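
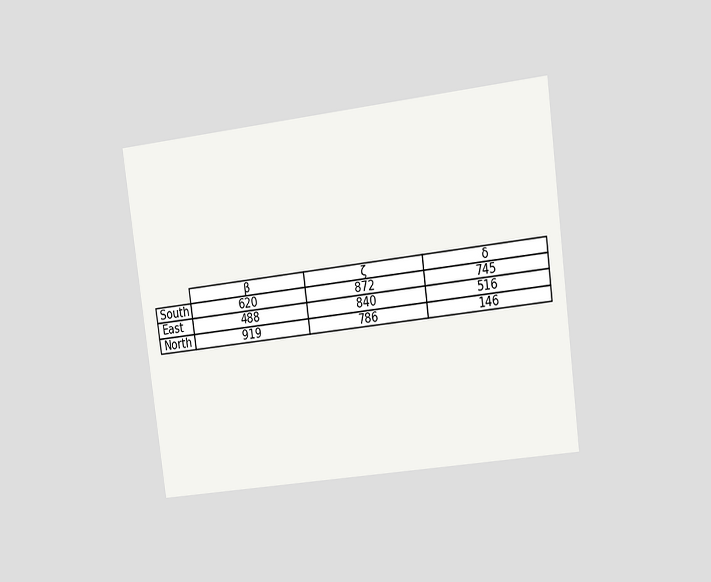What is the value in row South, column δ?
745

The chart is tilted about 7° counter-clockwise and viewed at a slight angle. The (South, δ) cell reads 745.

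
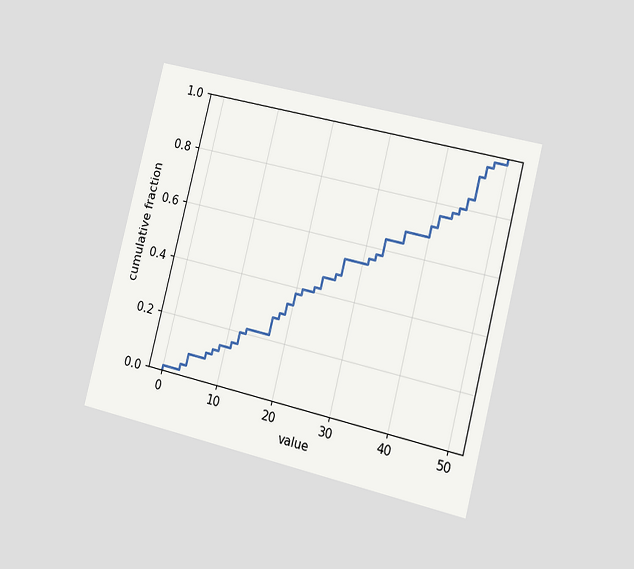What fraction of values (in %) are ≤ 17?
28%

The chart is tilted about 14° clockwise and viewed slightly from the right. At x=17 the ECDF step is at 28%.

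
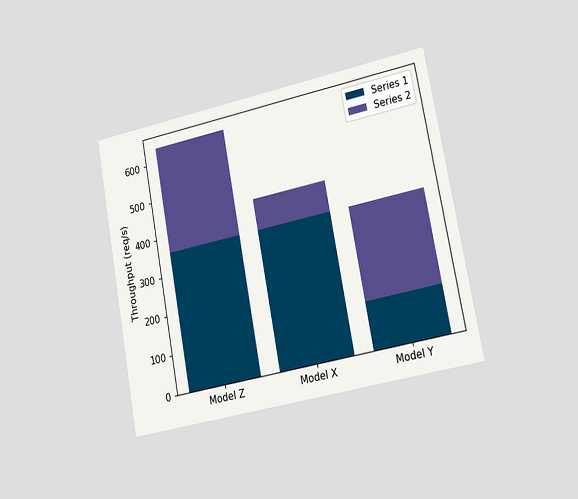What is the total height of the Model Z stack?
The chart is tilted about 11° counter-clockwise and viewed slightly from the right. The Model Z stack's top reaches 640req/s on the y-axis.

640req/s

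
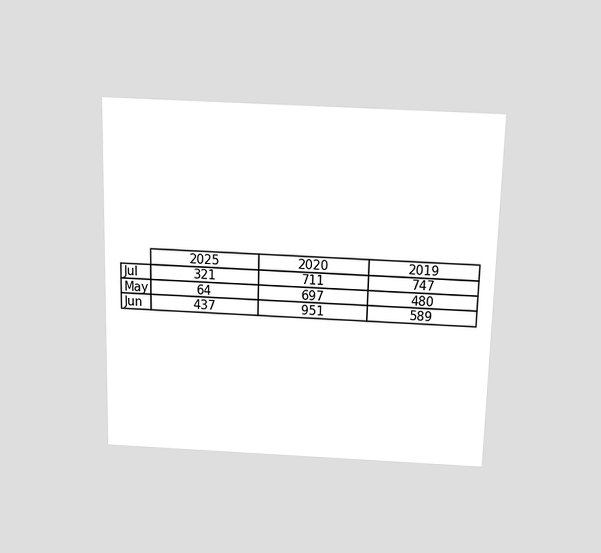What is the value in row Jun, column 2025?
437

The chart is viewed slightly from above. The (Jun, 2025) cell reads 437.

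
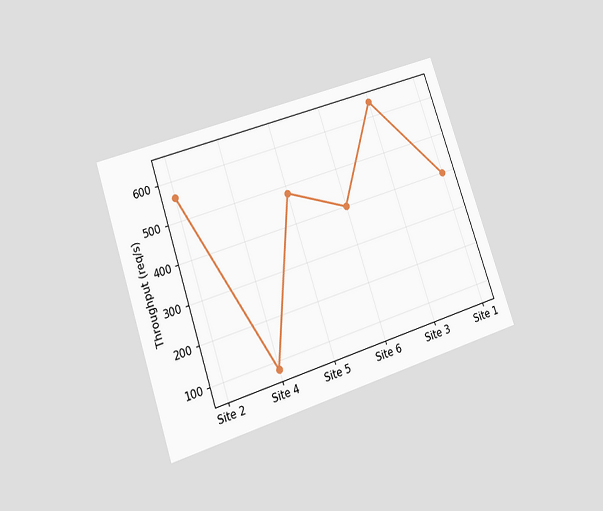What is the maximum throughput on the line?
640req/s

The chart is tilted about 19° counter-clockwise and viewed at a slight angle. The highest point is at Site 3, and reading across to the y-axis gives 640req/s.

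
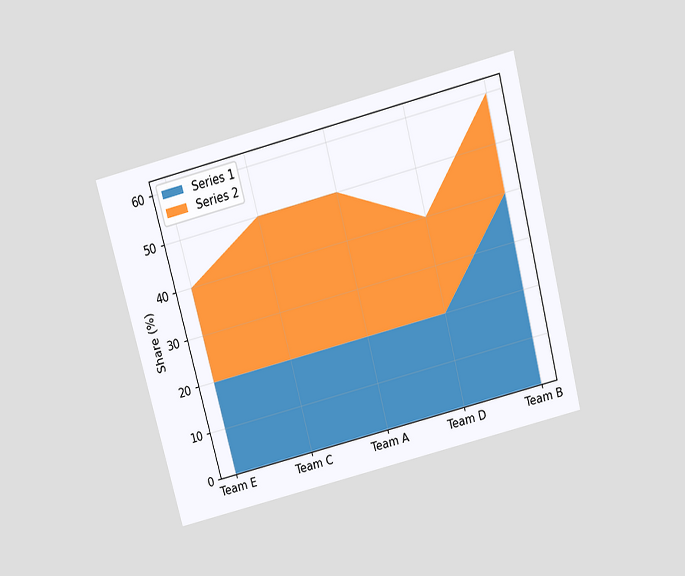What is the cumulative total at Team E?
40%

The chart is tilted about 14° counter-clockwise and viewed slightly from above. The stacked total at Team E reaches 40%.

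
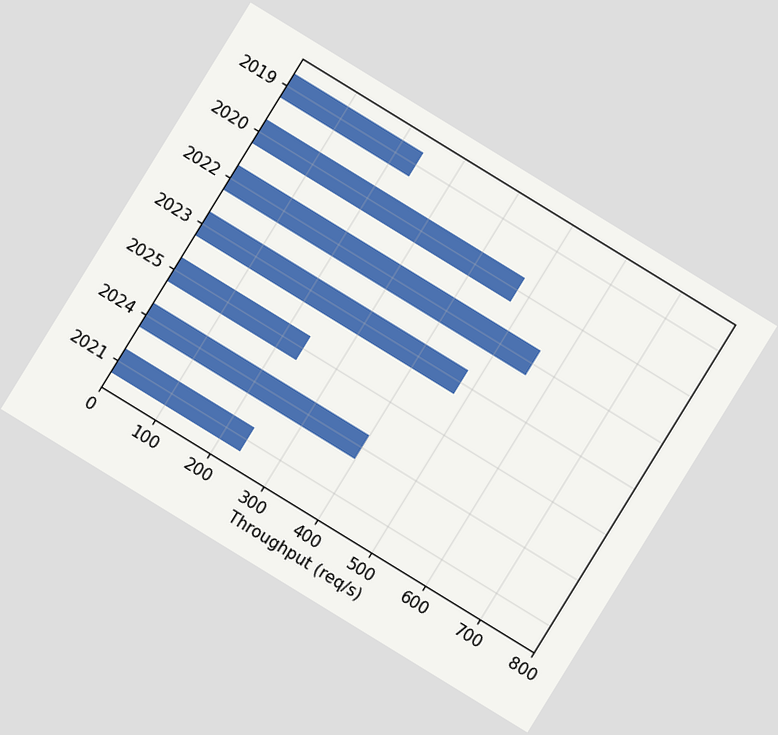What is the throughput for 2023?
480req/s

The chart is tilted about 32° clockwise. Reading along the chart's x-axis, the 2023 bar reaches 480req/s.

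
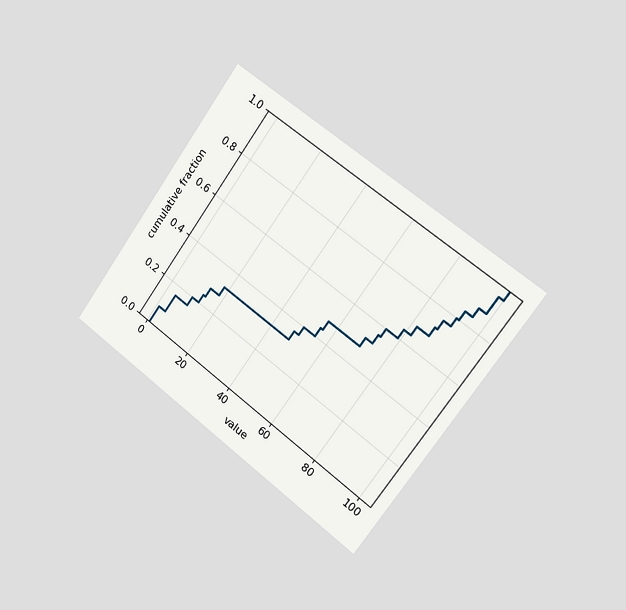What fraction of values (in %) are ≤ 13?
The chart is tilted about 36° clockwise and viewed slightly from the right. At x=13 the ECDF step is at 24%.

24%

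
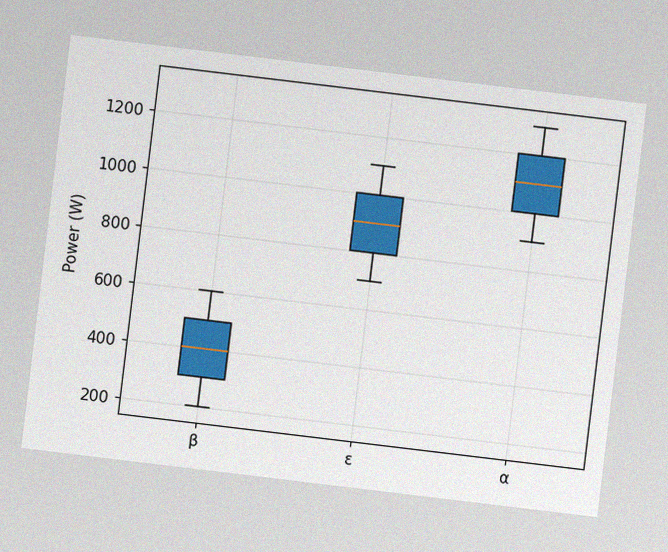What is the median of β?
The chart is tilted about 7° clockwise, with some photo noise. The median line in the β box sits at 400W.

400W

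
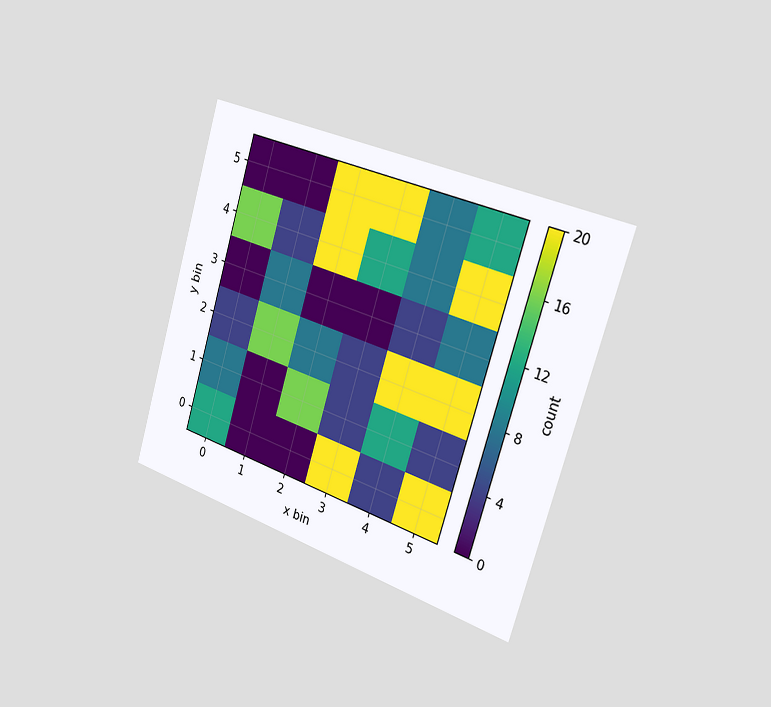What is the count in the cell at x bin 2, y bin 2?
The chart is tilted about 17° clockwise and viewed slightly from the right. Matching the cell (2, 2) against the colorbar gives 8.

8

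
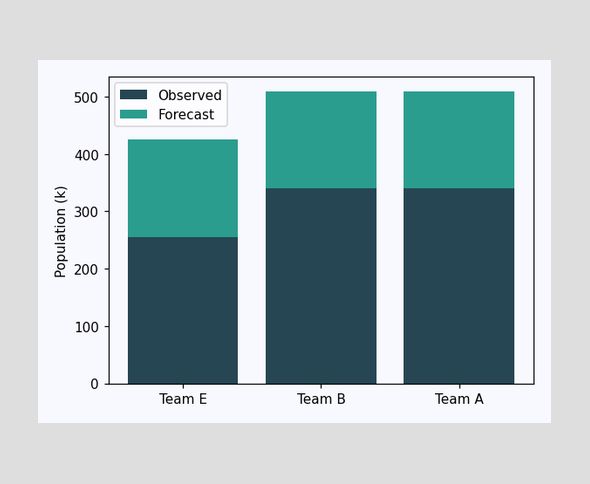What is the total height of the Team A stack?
510k

The Team A stack's top reaches 510k on the y-axis.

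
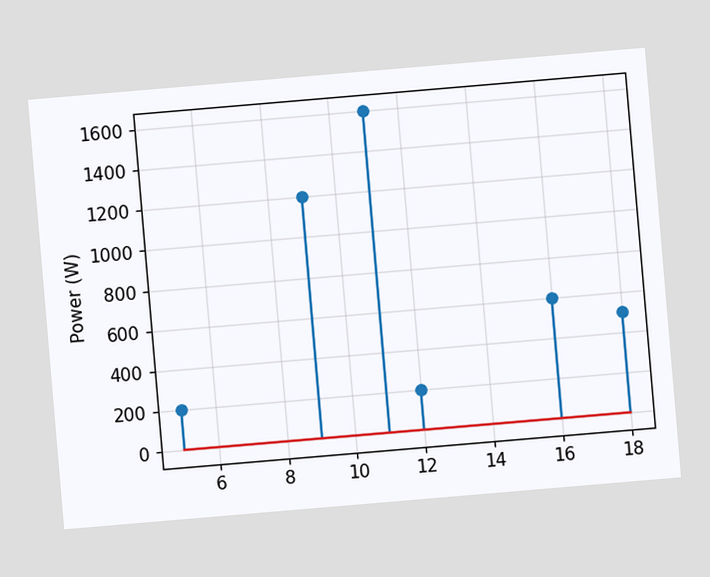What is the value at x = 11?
The chart is tilted about 5° counter-clockwise. The stem at x=11 reaches 1600W.

1600W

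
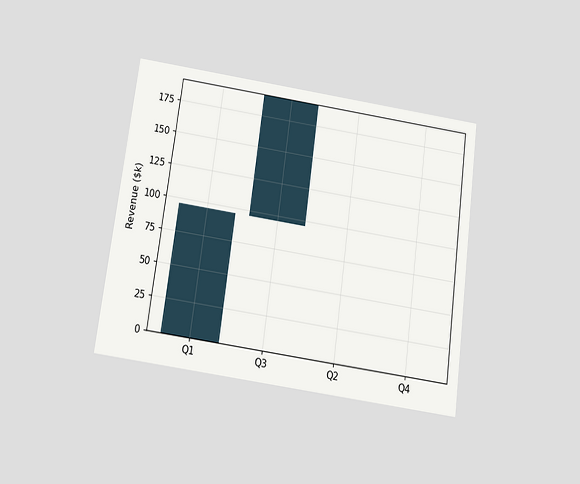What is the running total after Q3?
$192k

The chart is tilted about 8° clockwise and viewed slightly from below. After Q3 the running total reaches $192k.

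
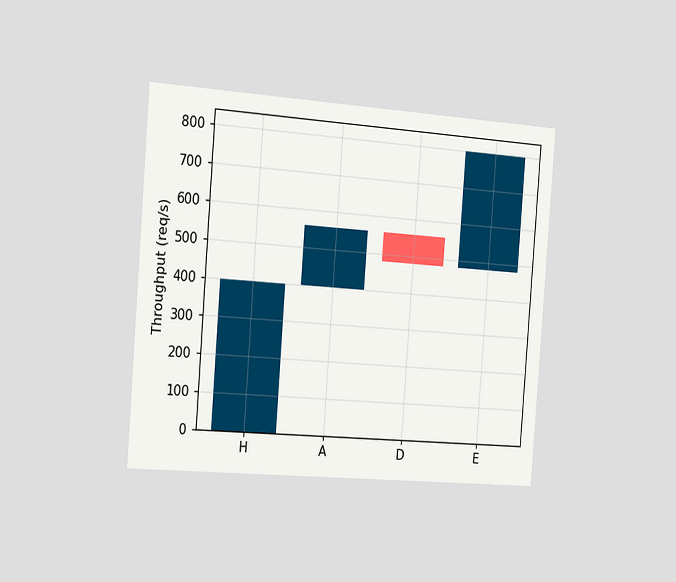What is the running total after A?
The chart is tilted about 4° clockwise and viewed slightly from the left. After A the running total reaches 560req/s.

560req/s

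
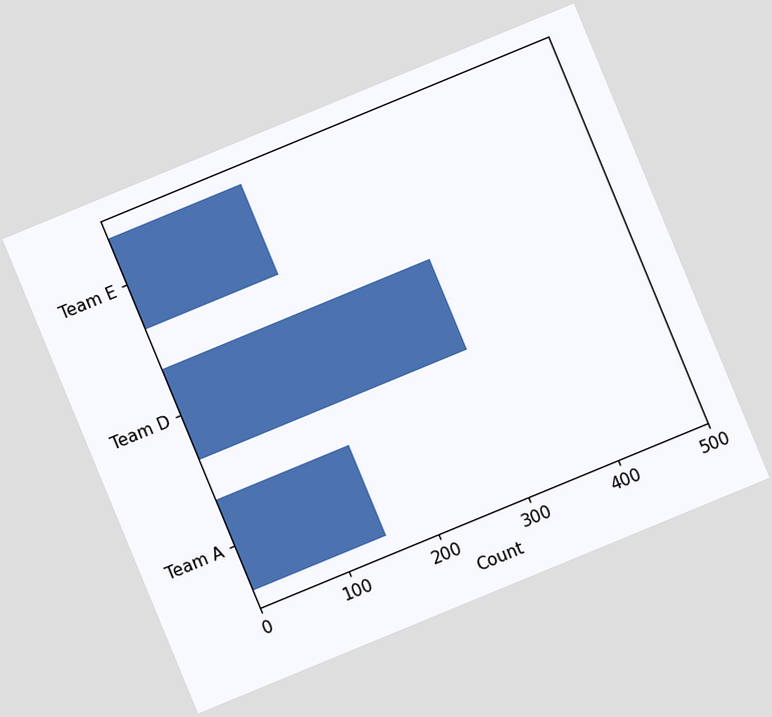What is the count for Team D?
300

The chart is tilted about 22° counter-clockwise. Reading along the chart's x-axis, the Team D bar reaches 300.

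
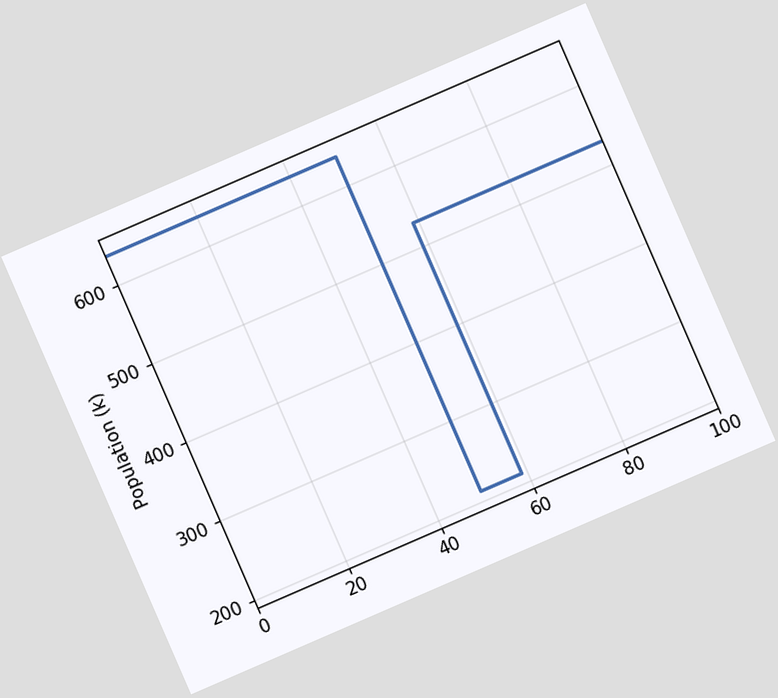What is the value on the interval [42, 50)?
The chart is tilted about 23° counter-clockwise. On [42, 50) the step sits at 636k.

636k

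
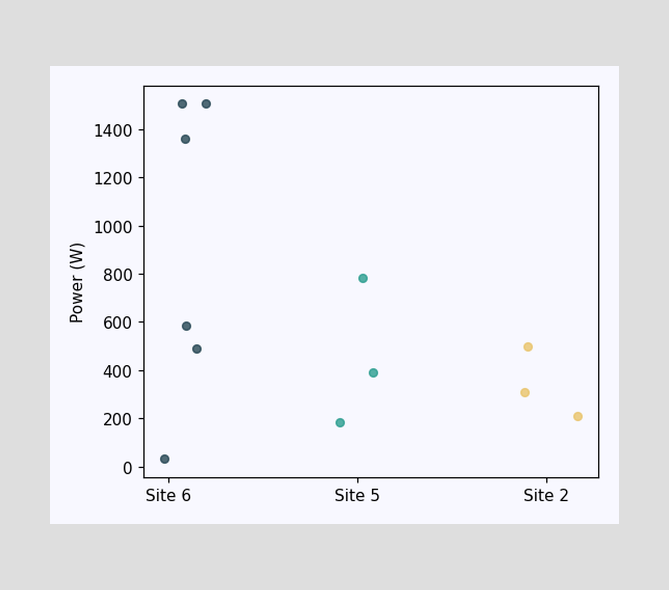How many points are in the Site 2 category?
3

Counting the markers in the Site 2 column gives 3.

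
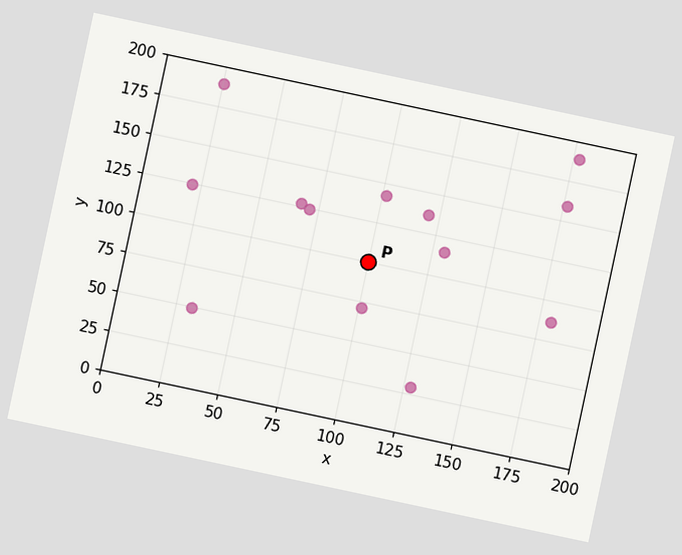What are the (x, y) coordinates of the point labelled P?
(100, 100)

The chart is tilted about 12° clockwise. Following the gridlines from P to each axis, P sits at (100, 100).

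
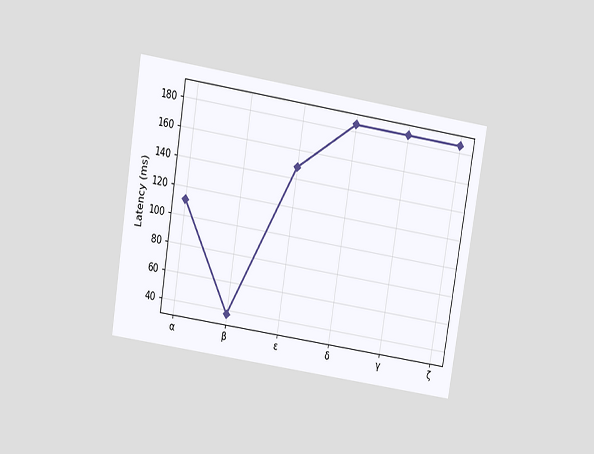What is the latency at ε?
The chart is tilted about 9° clockwise and viewed slightly from above. At ε, the line is at 148ms.

148ms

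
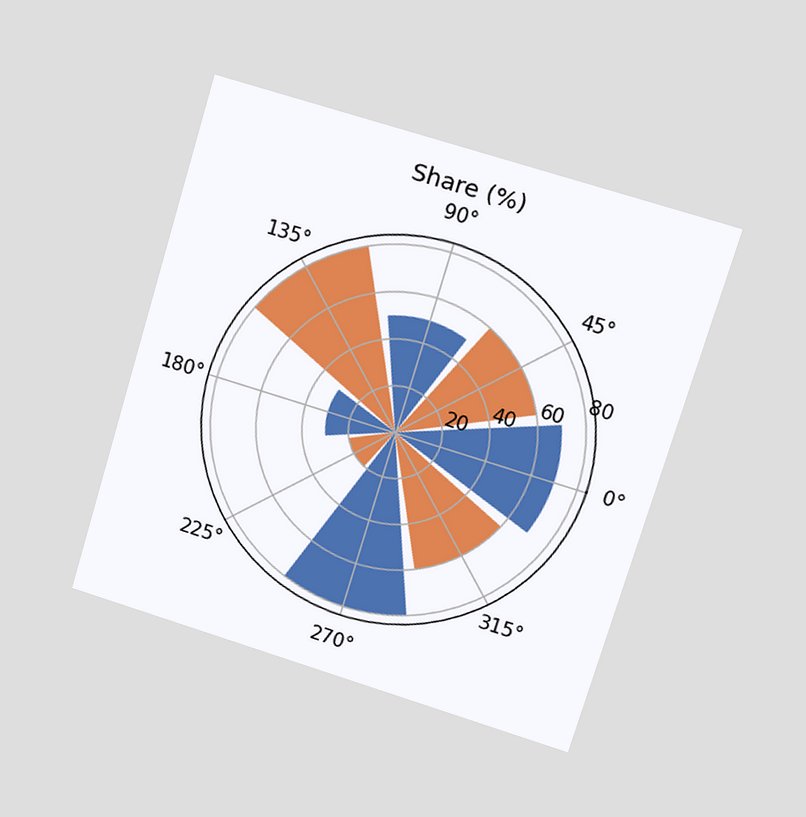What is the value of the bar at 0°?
The chart is tilted about 17° clockwise and viewed at a slight angle. The bar at 0° reaches 70% on the radial axis.

70%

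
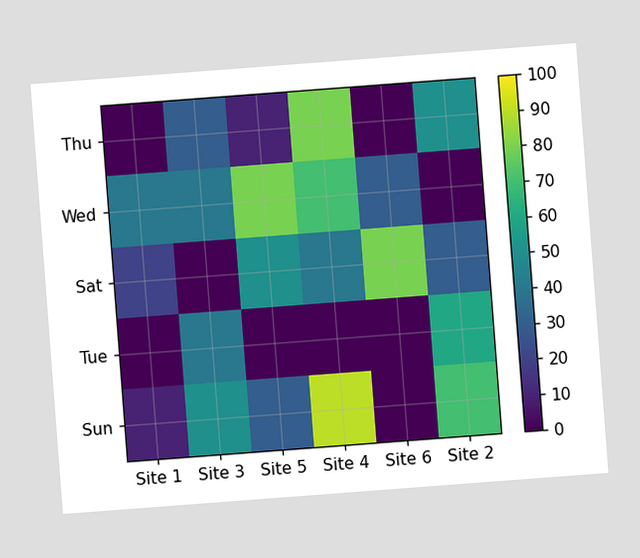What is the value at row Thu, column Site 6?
0

The chart is tilted about 4° counter-clockwise. Matching cell (Thu, Site 6) against the colorbar gives 0.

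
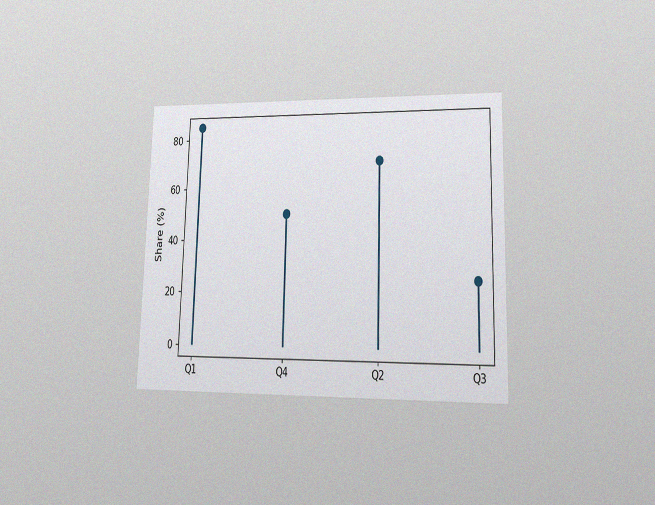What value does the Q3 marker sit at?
25%

The chart is viewed at a slight angle, with some photo noise. The Q3 marker sits at 25%.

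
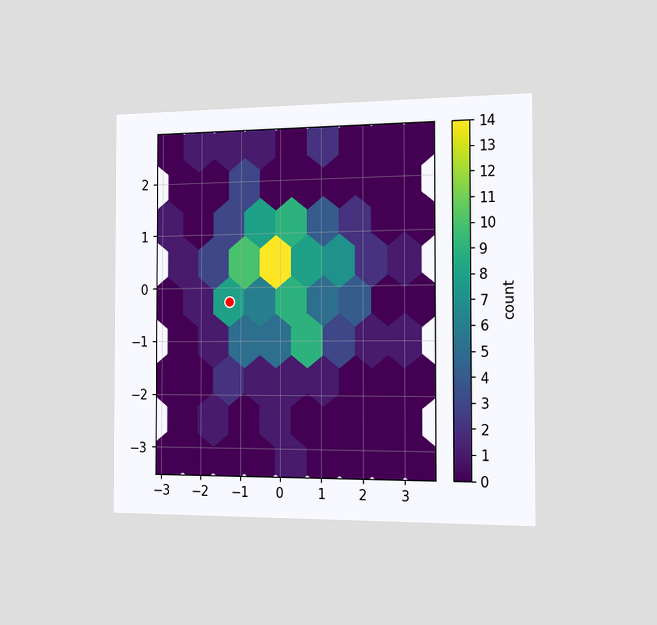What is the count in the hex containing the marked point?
The chart is viewed slightly from the right. The marked hex reads 8 on the colorbar.

8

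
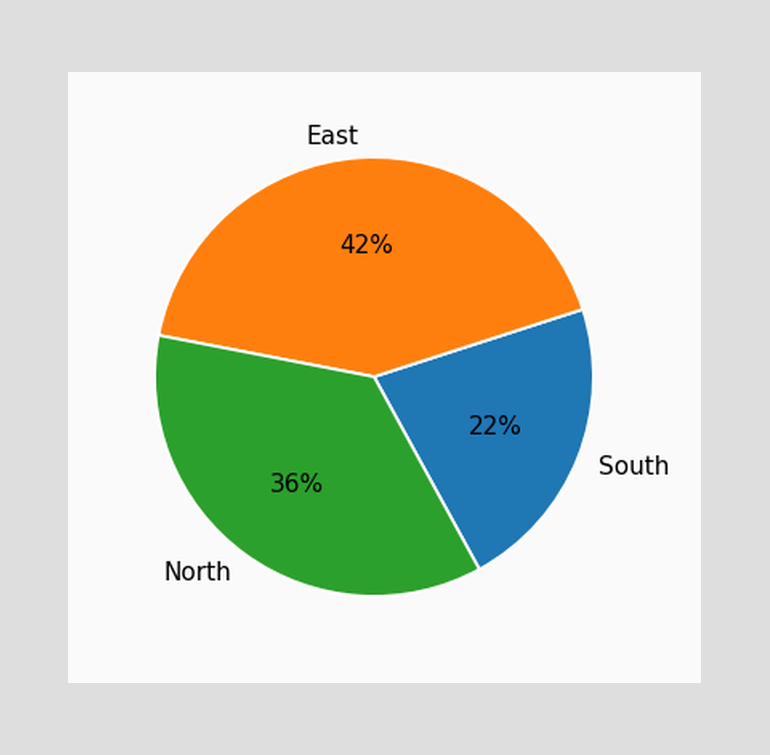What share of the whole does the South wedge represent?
22%

The South slice takes up 22% of the pie.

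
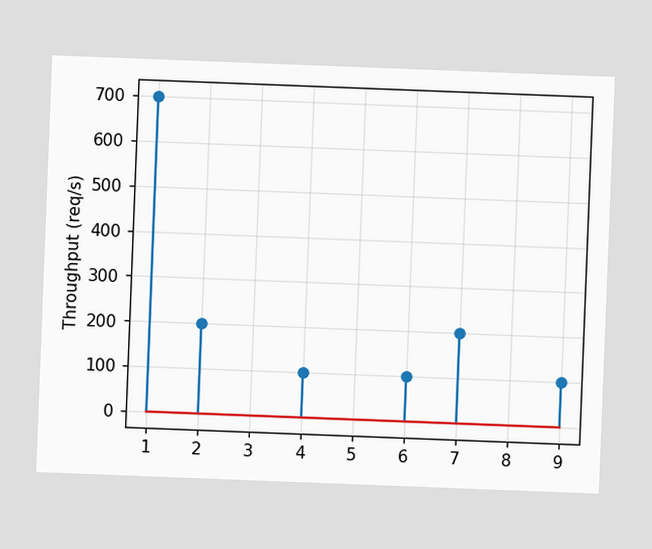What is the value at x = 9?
The chart is tilted about 2° clockwise. The stem at x=9 reaches 100req/s.

100req/s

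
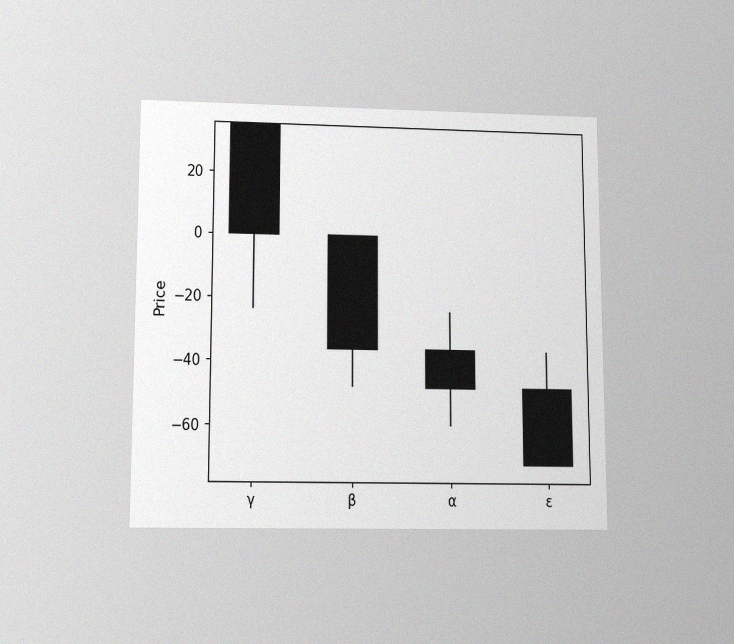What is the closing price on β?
The chart is viewed slightly from below, with some photo noise. The β candle closes at -36.

-36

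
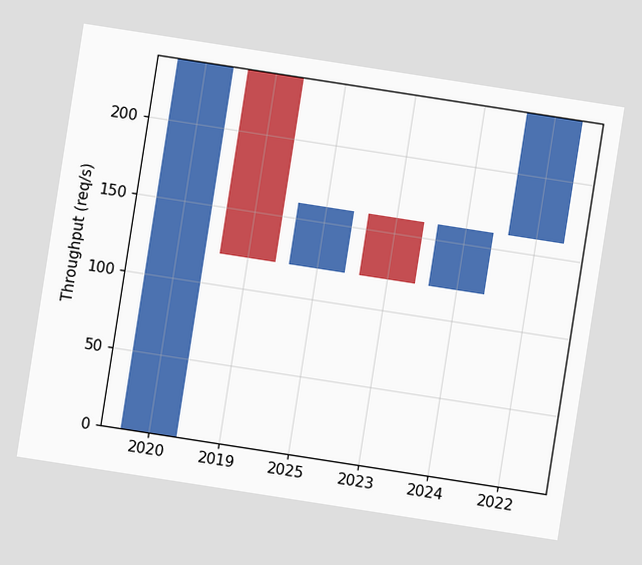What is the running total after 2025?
The chart is tilted about 9° clockwise. After 2025 the running total reaches 160req/s.

160req/s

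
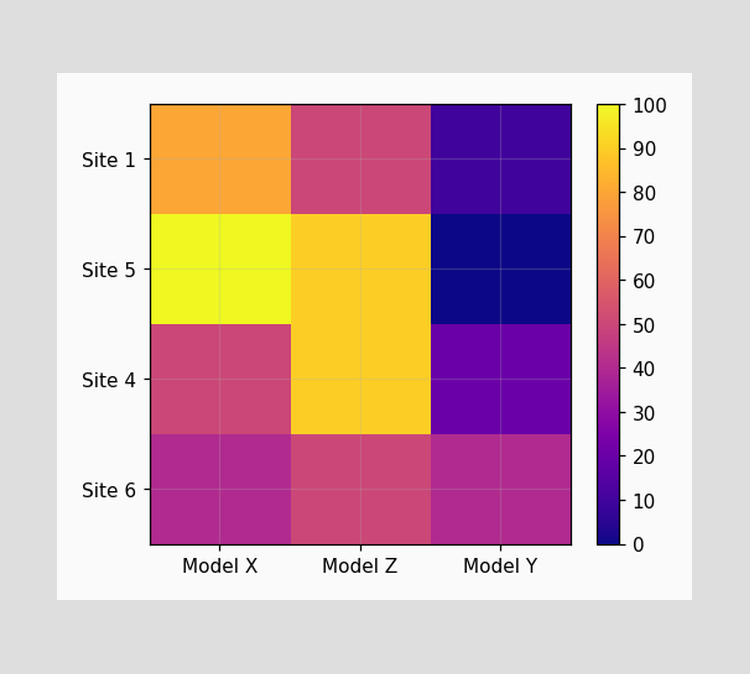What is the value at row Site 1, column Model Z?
50

Matching cell (Site 1, Model Z) against the colorbar gives 50.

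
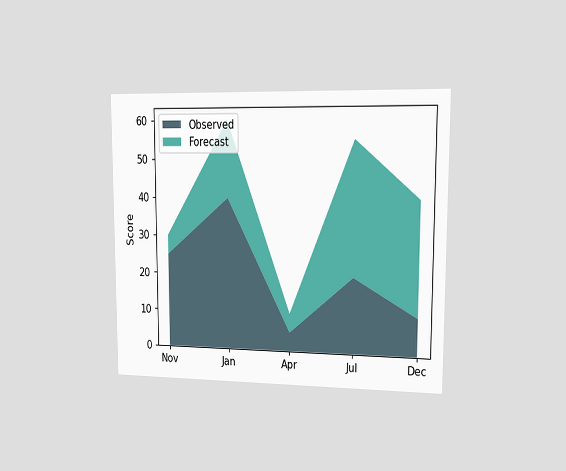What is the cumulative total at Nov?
30

The chart is viewed slightly from the right. The stacked total at Nov reaches 30.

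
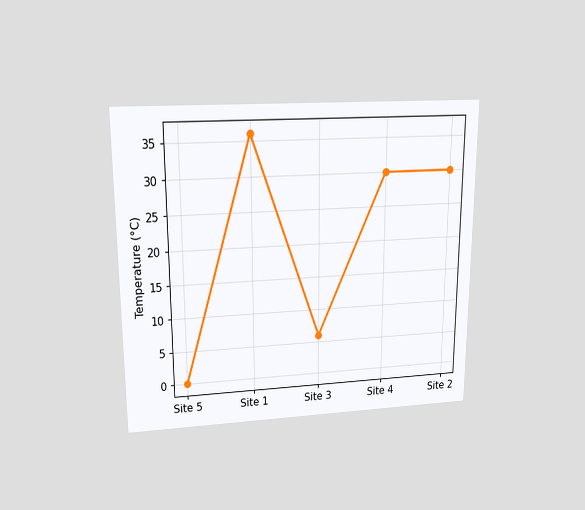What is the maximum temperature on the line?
The chart is viewed slightly from above. The highest point is at Site 1, and reading across to the y-axis gives 36°C.

36°C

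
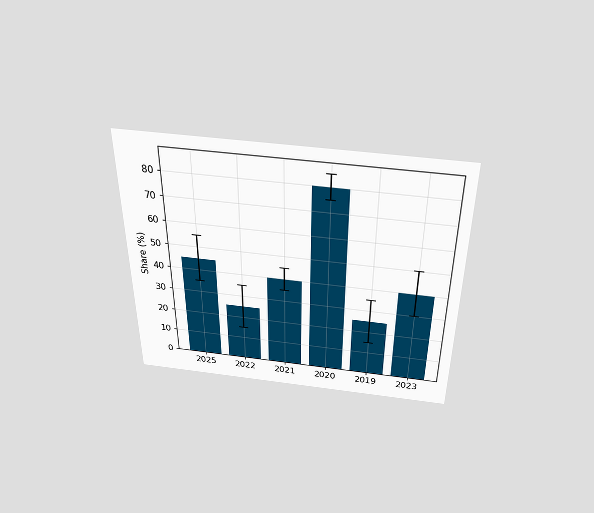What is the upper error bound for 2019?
The chart is viewed slightly from above. The 2019 bar's upper whisker reaches 35%.

35%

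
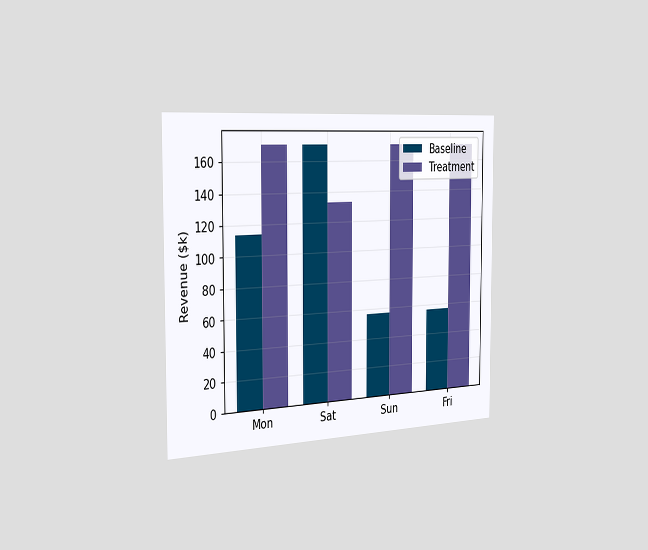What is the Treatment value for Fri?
$171k

The chart is viewed slightly from the left. The Treatment bar at Fri reaches $171k on the y-axis.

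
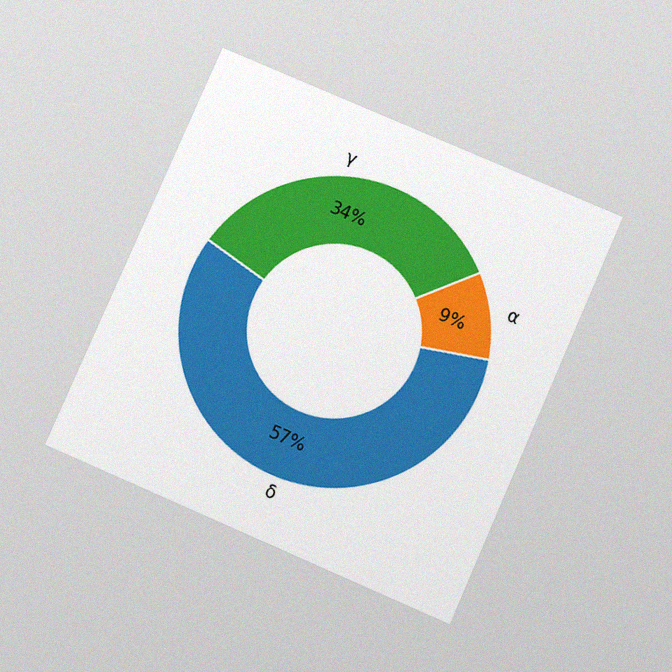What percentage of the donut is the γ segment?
34%

The chart is tilted about 24° clockwise and viewed at a slight angle, with some photo noise. The γ segment takes up 34% of the ring.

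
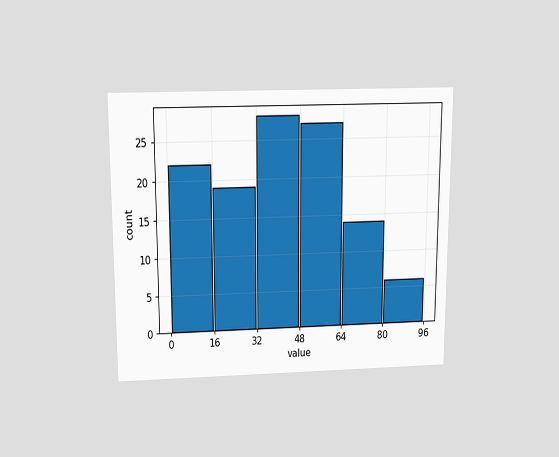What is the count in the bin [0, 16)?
22

The chart is viewed slightly from above. The [0, 16) bin has height 22.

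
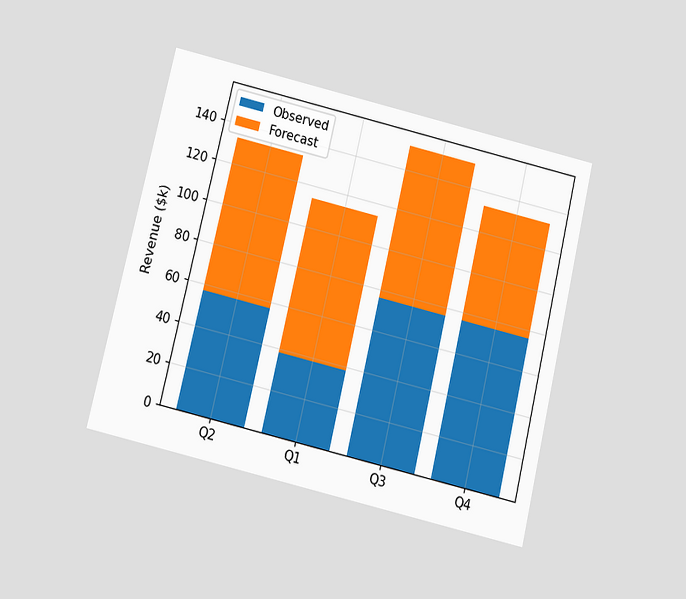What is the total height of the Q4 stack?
The chart is tilted about 13° clockwise and viewed slightly from below. The Q4 stack's top reaches $133k on the y-axis.

$133k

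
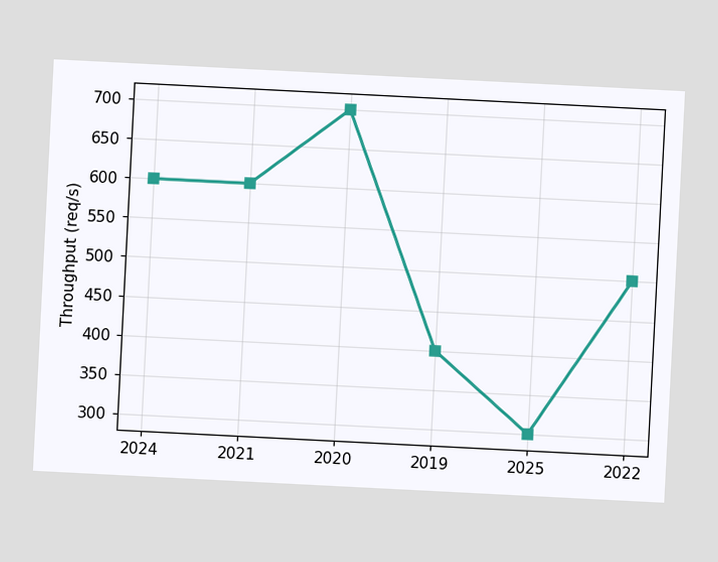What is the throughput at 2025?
The chart is tilted about 3° clockwise. At 2025, the line is at 300req/s.

300req/s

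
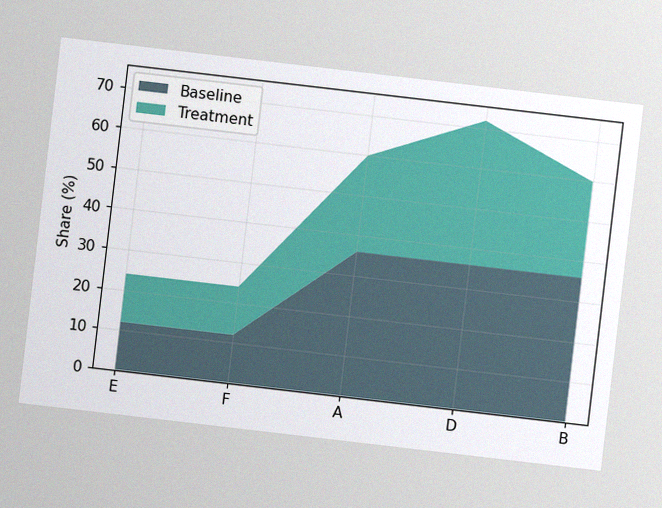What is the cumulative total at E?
The chart is tilted about 7° clockwise, with some photo noise. The stacked total at E reaches 24%.

24%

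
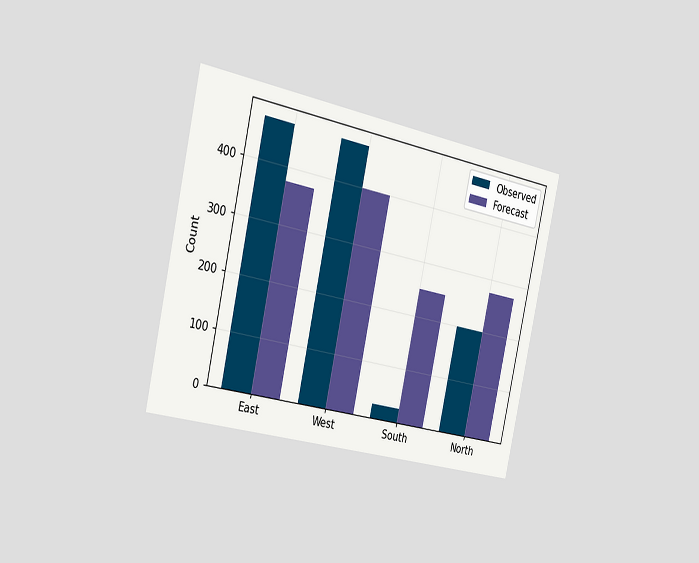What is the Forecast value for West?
The chart is tilted about 13° clockwise and viewed slightly from the left. The Forecast bar at West reaches 400 on the y-axis.

400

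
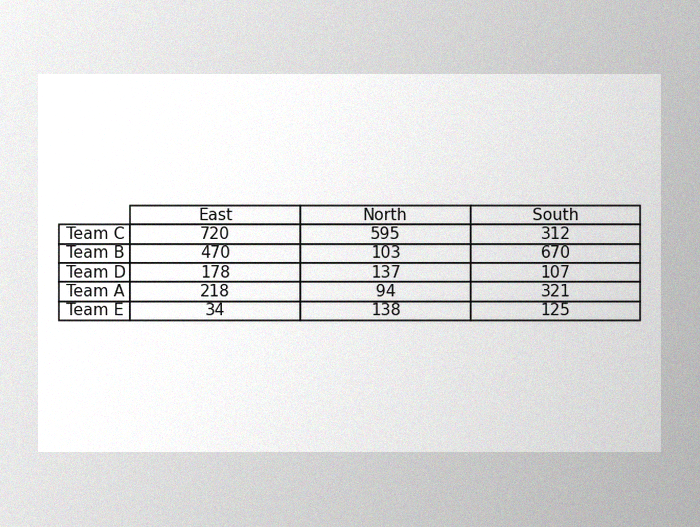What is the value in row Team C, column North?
The image has some photo noise and uneven lighting. The (Team C, North) cell reads 595.

595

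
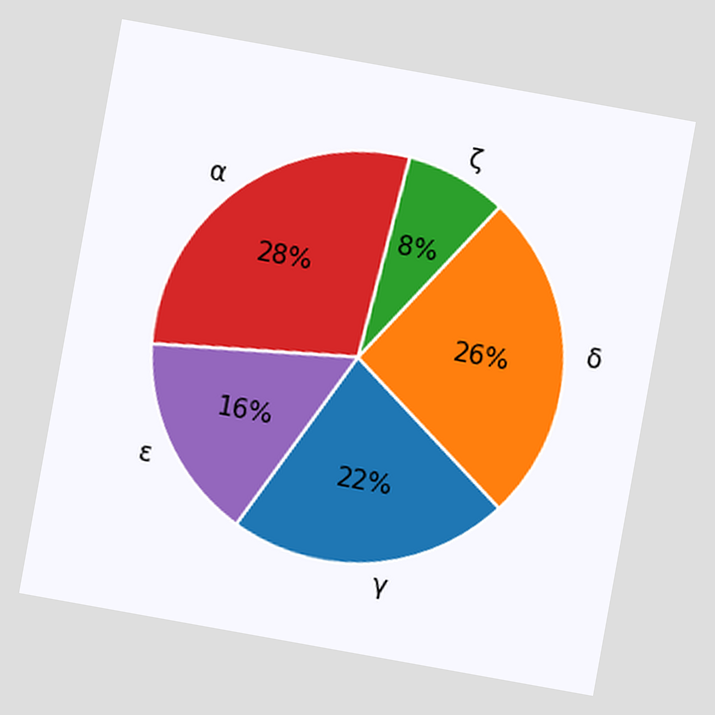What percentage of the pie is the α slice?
The chart is tilted about 10° clockwise. The α slice takes up 28% of the pie.

28%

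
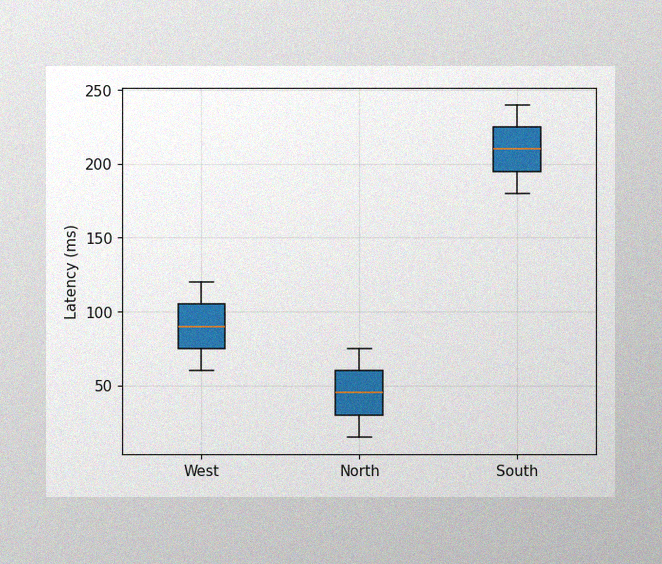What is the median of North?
45ms

The image has some photo noise and uneven lighting. The median line in the North box sits at 45ms.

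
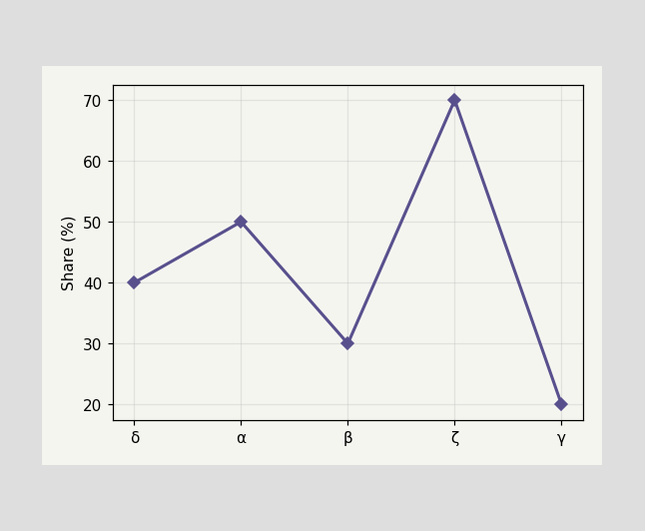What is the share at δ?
40%

At δ, the line is at 40%.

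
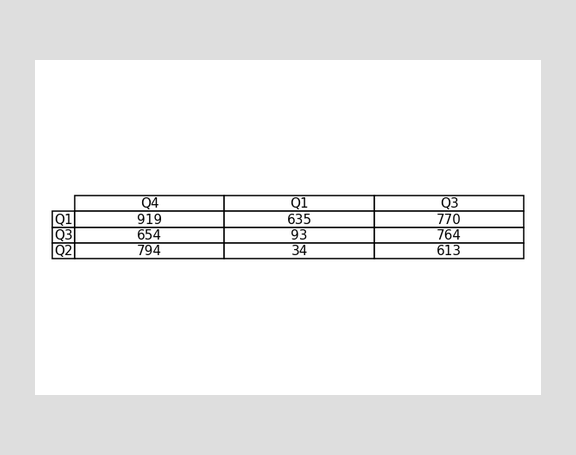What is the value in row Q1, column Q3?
770

The (Q1, Q3) cell reads 770.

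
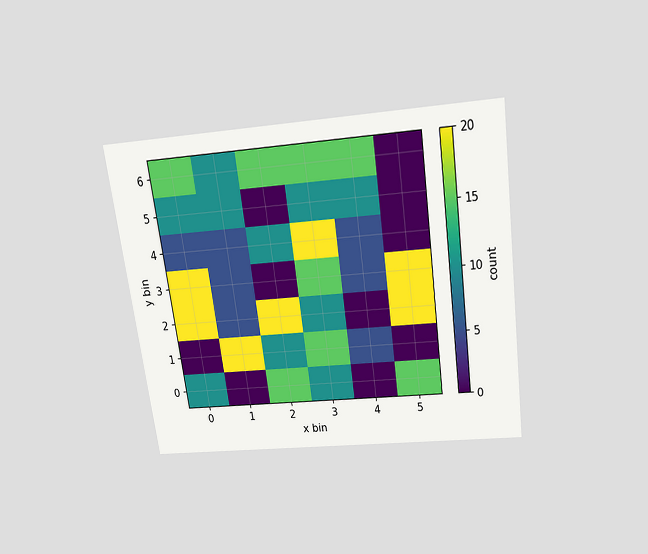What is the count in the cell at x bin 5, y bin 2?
20

The chart is tilted about 8° counter-clockwise and viewed slightly from above. Matching the cell (5, 2) against the colorbar gives 20.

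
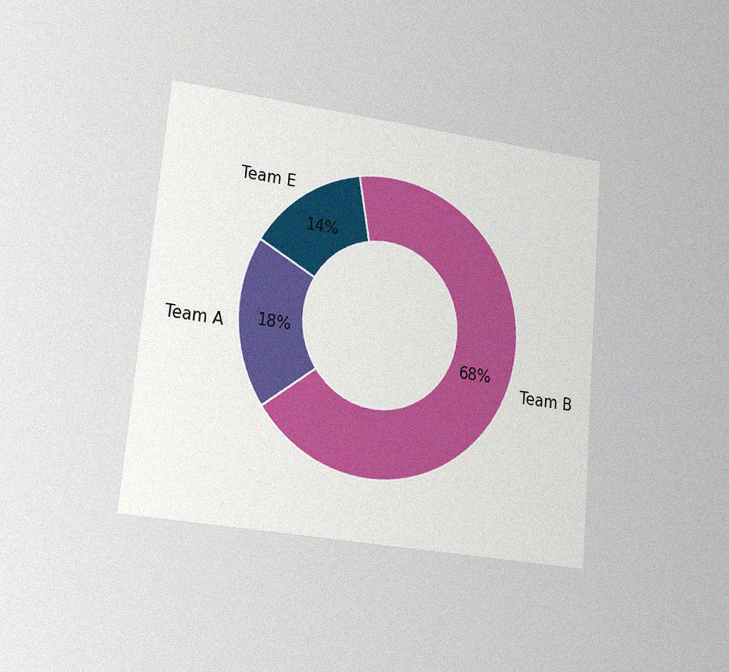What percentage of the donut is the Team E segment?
The chart is tilted about 5° clockwise and viewed at a slight angle, with some photo noise. The Team E segment takes up 14% of the ring.

14%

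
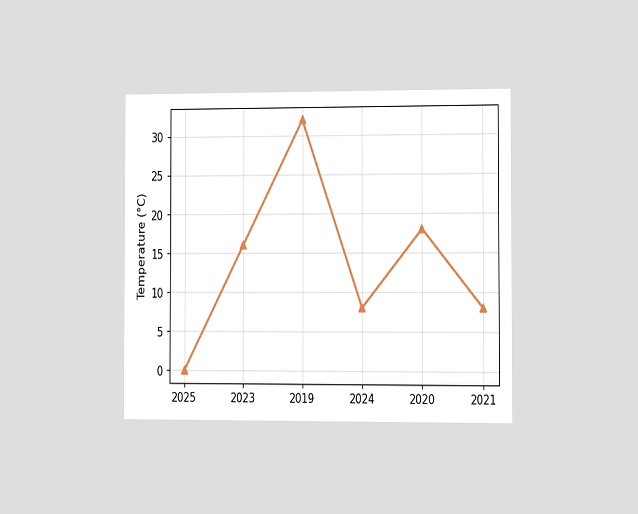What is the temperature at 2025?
0°C

The chart is viewed slightly from the right. At 2025, the line is at 0°C.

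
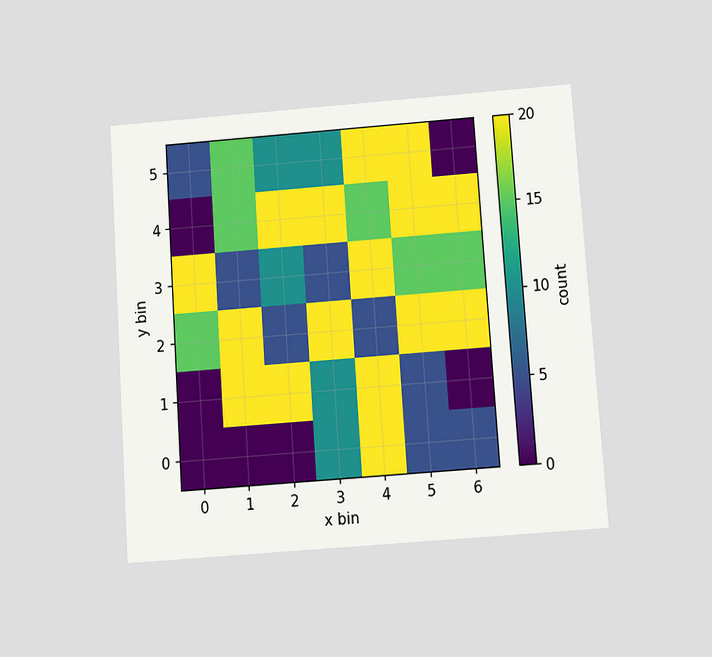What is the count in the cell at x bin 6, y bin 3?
The chart is tilted about 4° counter-clockwise and viewed slightly from below. Matching the cell (6, 3) against the colorbar gives 15.

15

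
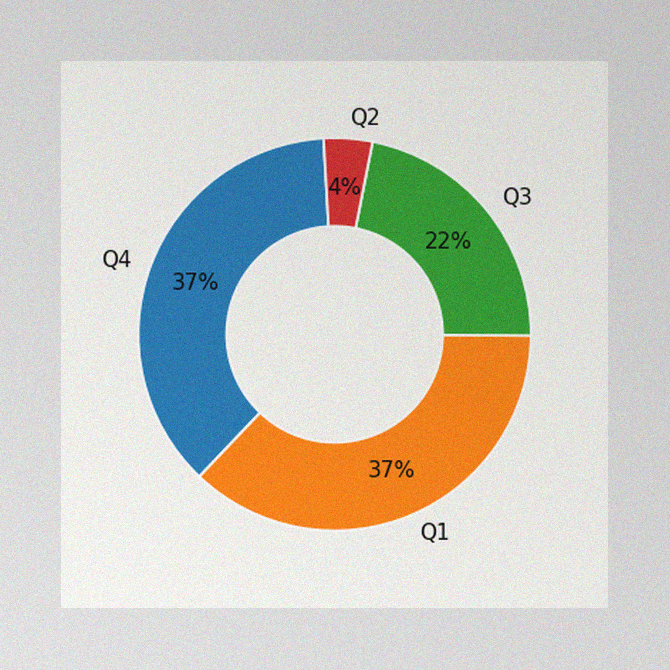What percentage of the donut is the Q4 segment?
37%

The image has some photo noise and uneven lighting. The Q4 segment takes up 37% of the ring.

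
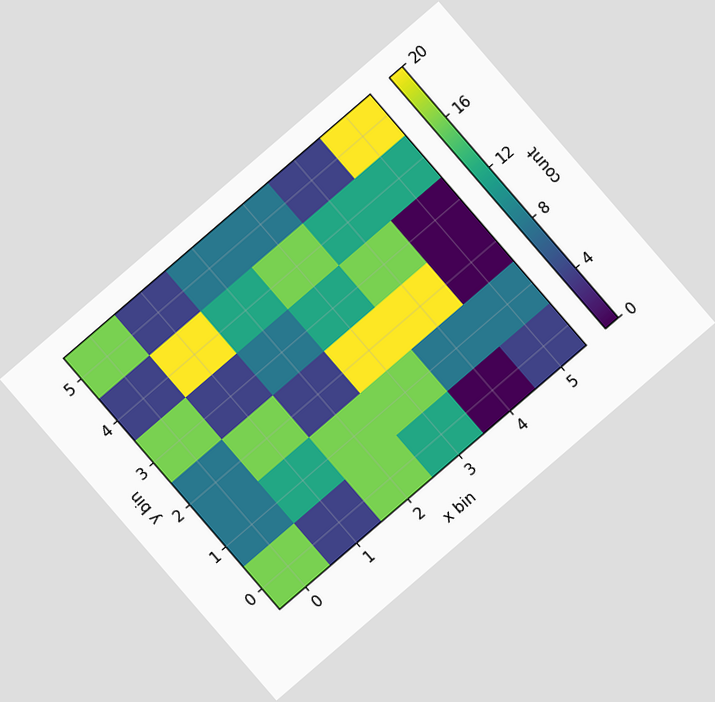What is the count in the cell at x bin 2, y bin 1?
The chart is tilted about 41° counter-clockwise. Matching the cell (2, 1) against the colorbar gives 16.

16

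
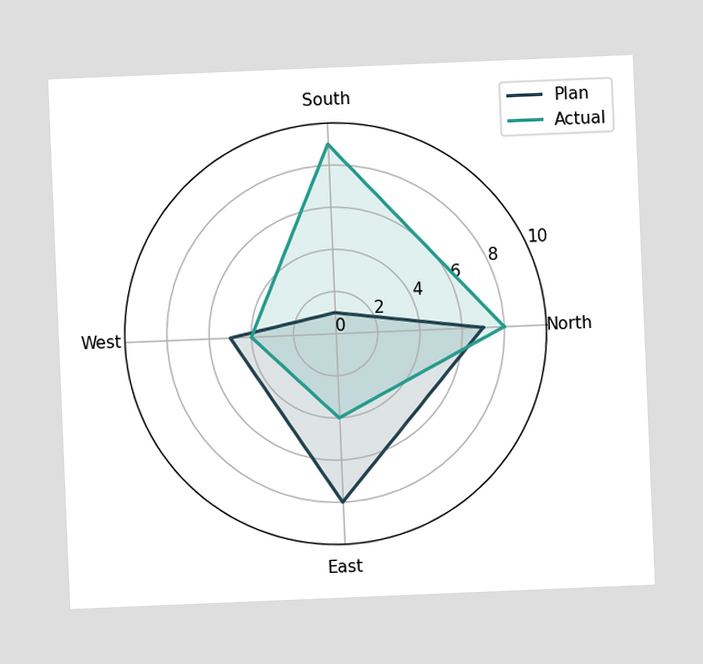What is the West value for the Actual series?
The chart is tilted about 2° counter-clockwise. On the West axis, Actual reaches 4.

4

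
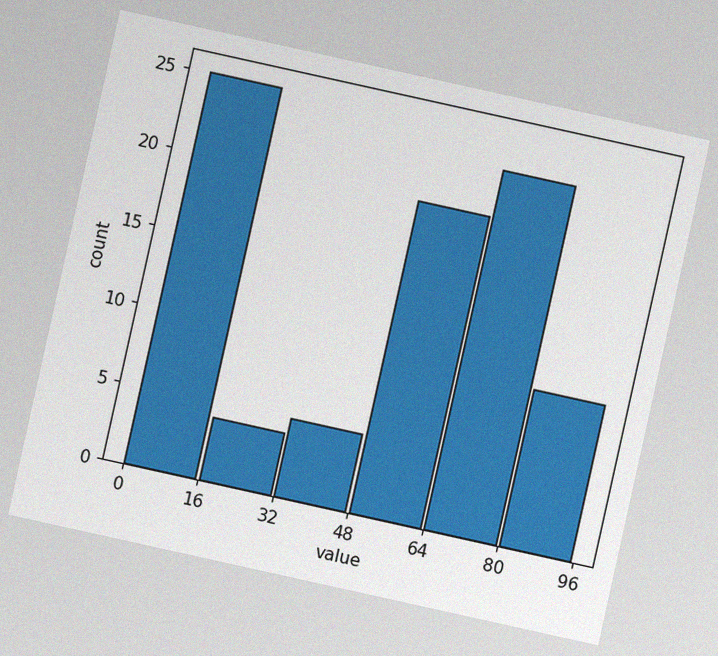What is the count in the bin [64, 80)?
The chart is tilted about 12° clockwise, with some photo noise. The [64, 80) bin has height 23.

23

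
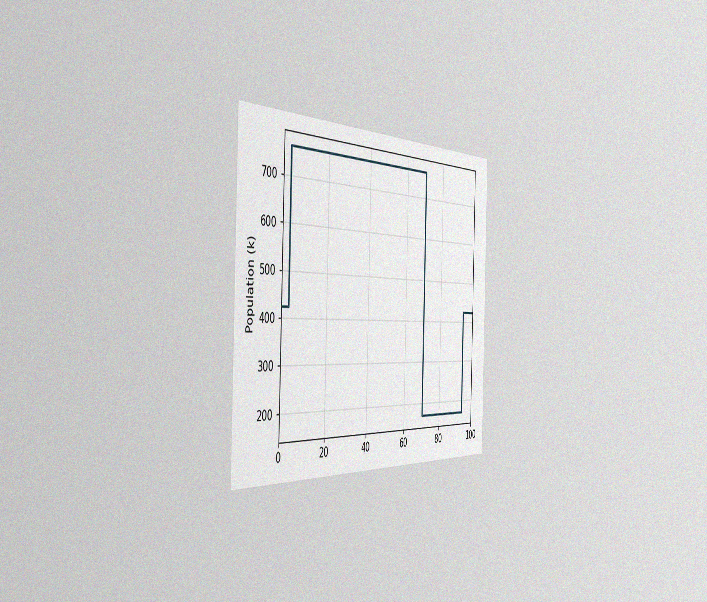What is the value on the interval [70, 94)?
170k

The chart is tilted about 2° clockwise and viewed slightly from the left, with some photo noise. On [70, 94) the step sits at 170k.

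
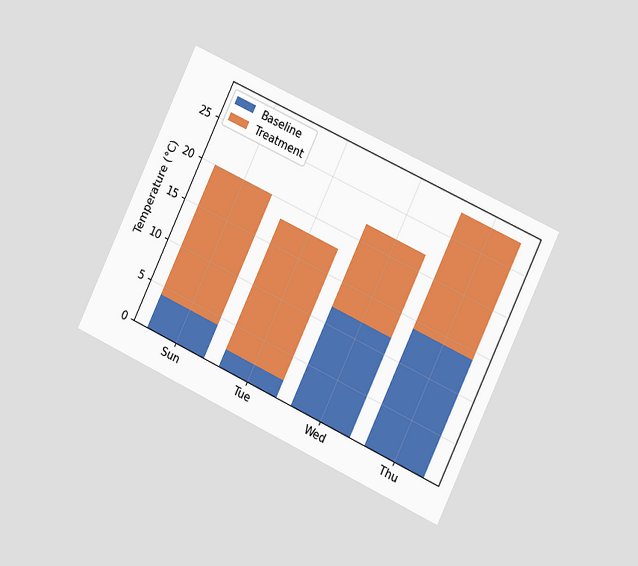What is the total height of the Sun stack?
The chart is tilted about 25° clockwise and viewed slightly from the right. The Sun stack's top reaches 20°C on the y-axis.

20°C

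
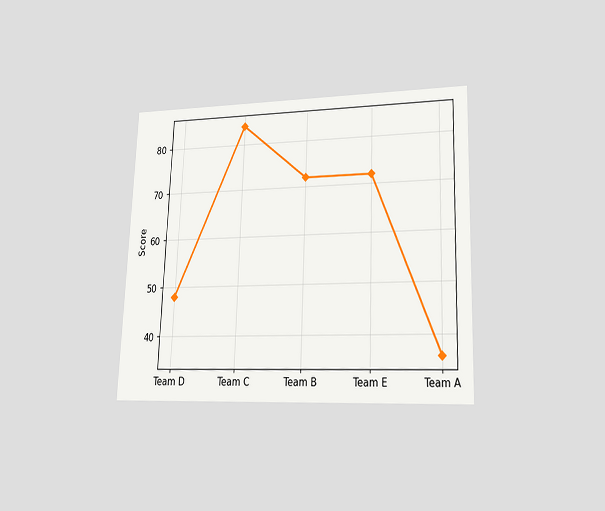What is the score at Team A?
36

The chart is tilted about 2° clockwise and viewed at a slight angle. At Team A, the line is at 36.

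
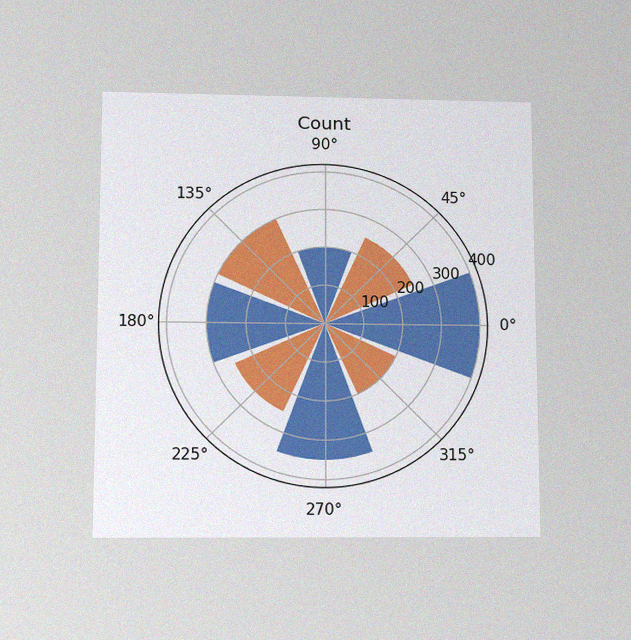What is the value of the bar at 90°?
200

The chart is viewed slightly from below, with some photo noise. The bar at 90° reaches 200 on the radial axis.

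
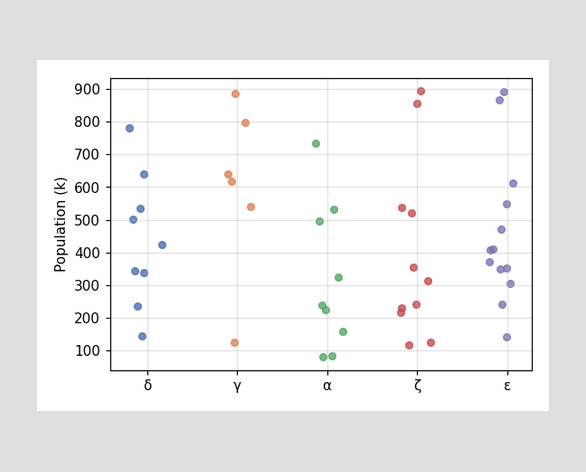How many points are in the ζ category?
Counting the markers in the ζ column gives 11.

11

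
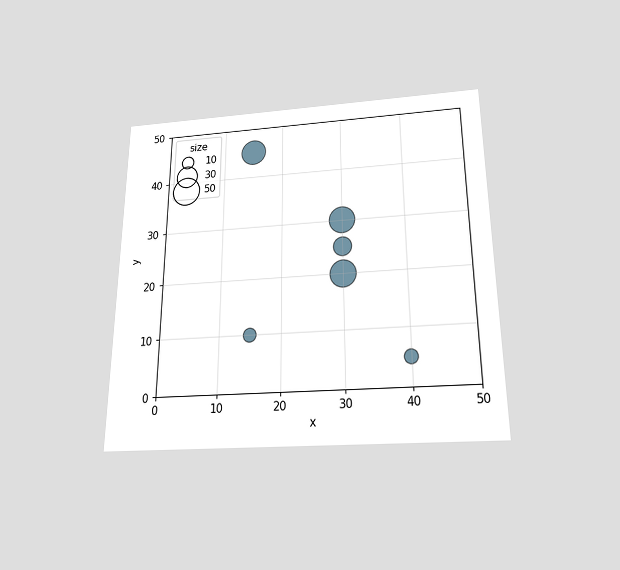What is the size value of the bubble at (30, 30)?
40

The chart is viewed slightly from below. Matching the bubble at (30, 30) against the size legend gives 40.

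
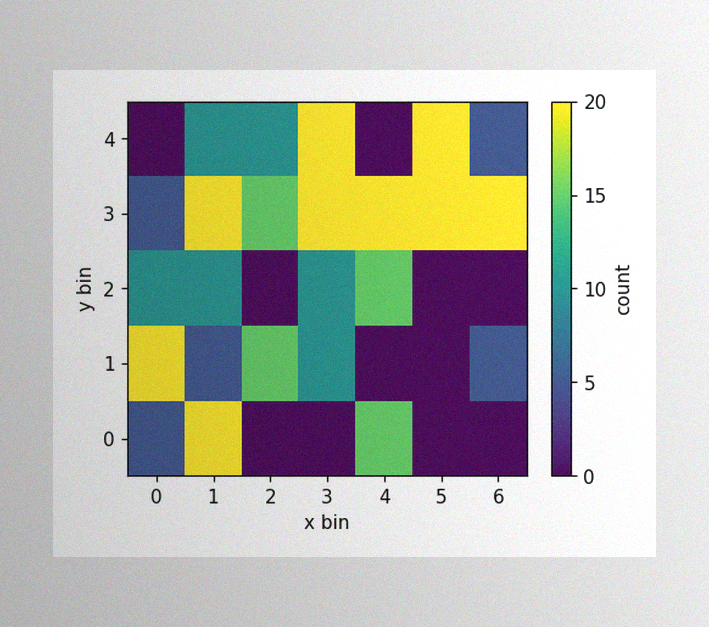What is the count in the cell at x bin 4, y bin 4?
0

The image has some photo noise and uneven lighting. Matching the cell (4, 4) against the colorbar gives 0.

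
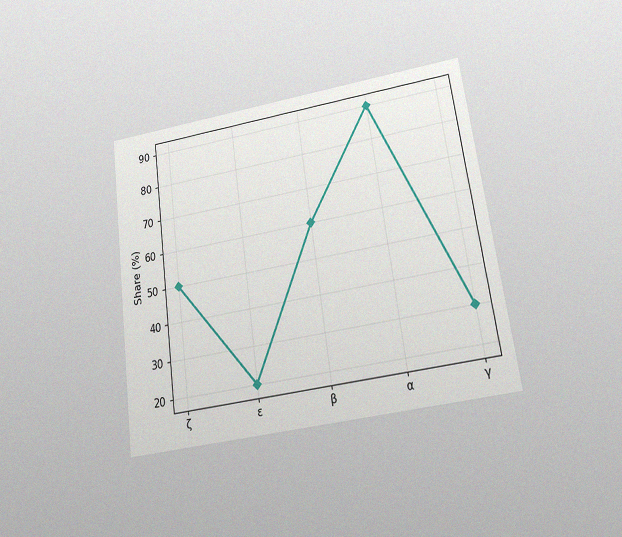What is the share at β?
60%

The chart is tilted about 8° counter-clockwise and viewed at a slight angle, with some photo noise. At β, the line is at 60%.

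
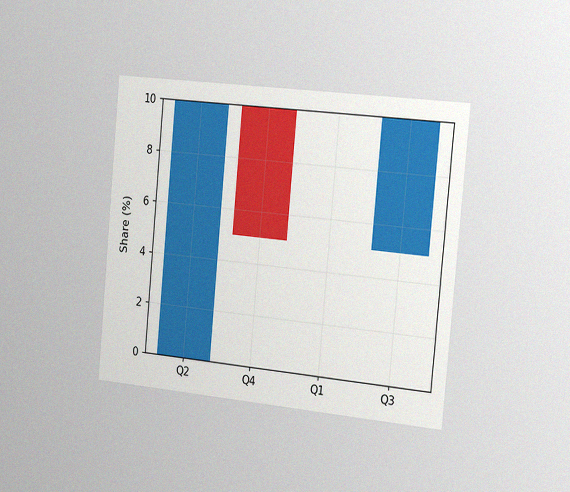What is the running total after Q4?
The chart is tilted about 5° clockwise and viewed slightly from the right, with some photo noise. After Q4 the running total reaches 5%.

5%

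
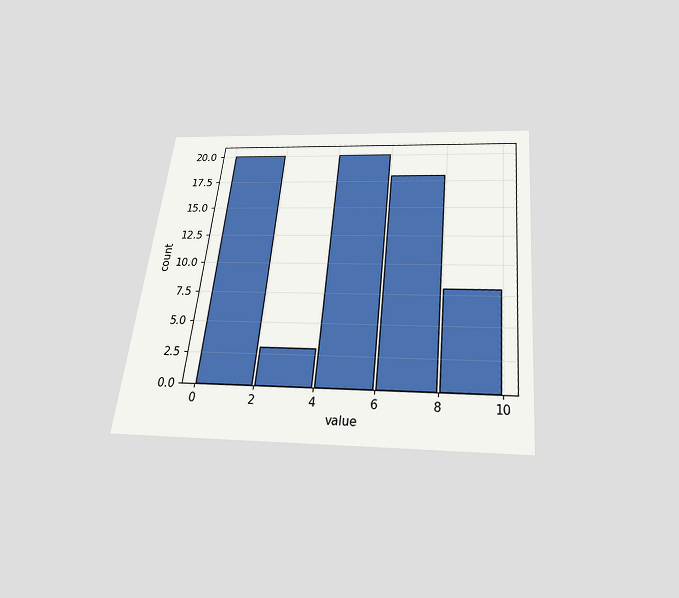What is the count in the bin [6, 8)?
18

The chart is tilted about 6° clockwise and viewed slightly from below. The [6, 8) bin has height 18.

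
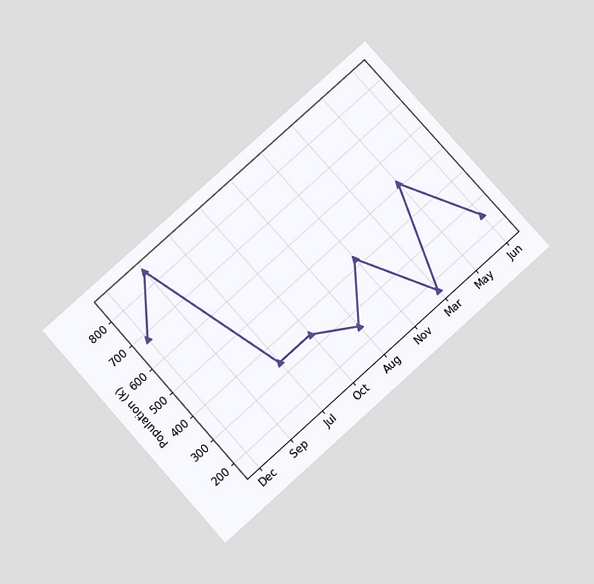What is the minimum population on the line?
The chart is tilted about 42° counter-clockwise and viewed slightly from below. The lowest point is at Mar, and reading across to the y-axis gives 170k.

170k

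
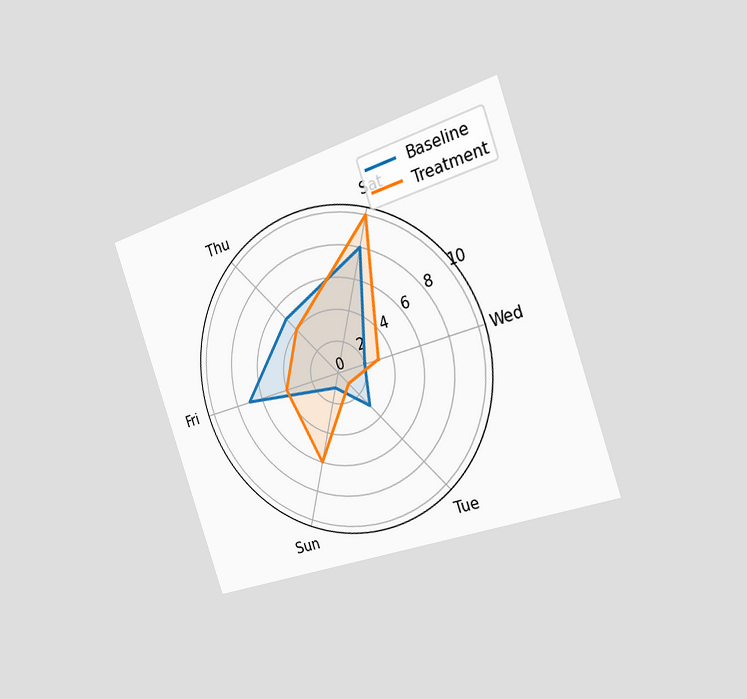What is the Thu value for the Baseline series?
5

The chart is tilted about 19° counter-clockwise and viewed slightly from the right. On the Thu axis, Baseline reaches 5.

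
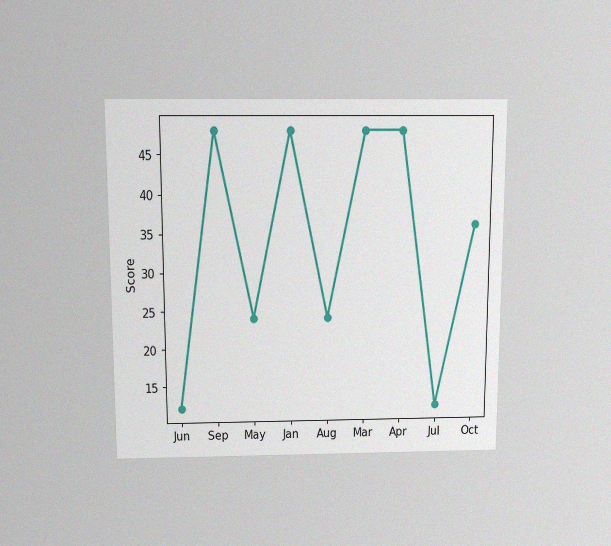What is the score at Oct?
36

The chart is viewed slightly from above, with some photo noise. At Oct, the line is at 36.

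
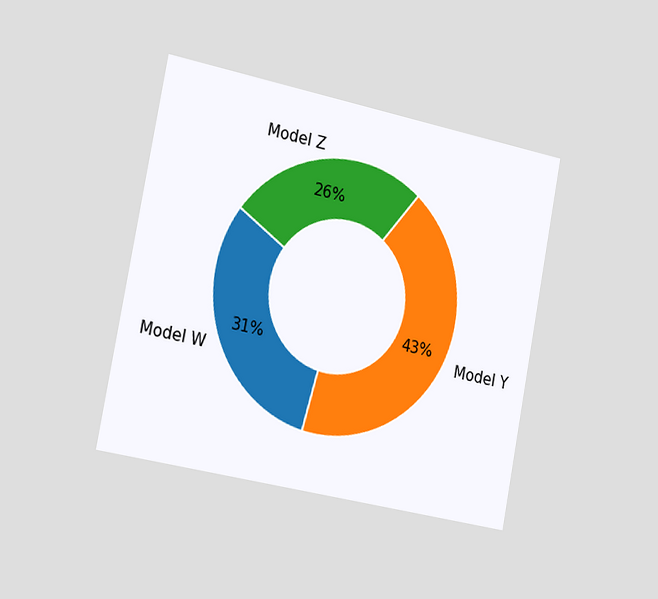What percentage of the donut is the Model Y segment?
The chart is tilted about 11° clockwise and viewed slightly from the left. The Model Y segment takes up 43% of the ring.

43%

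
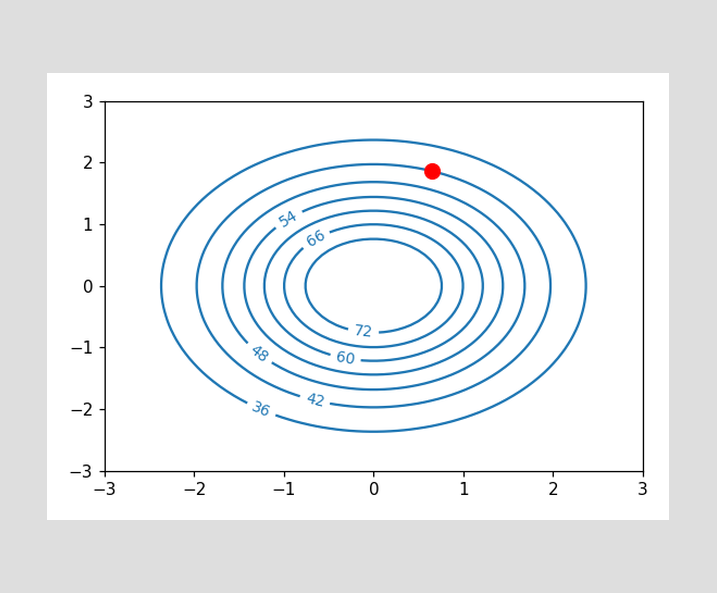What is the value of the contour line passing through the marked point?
The marked point sits on the contour labelled 42.

42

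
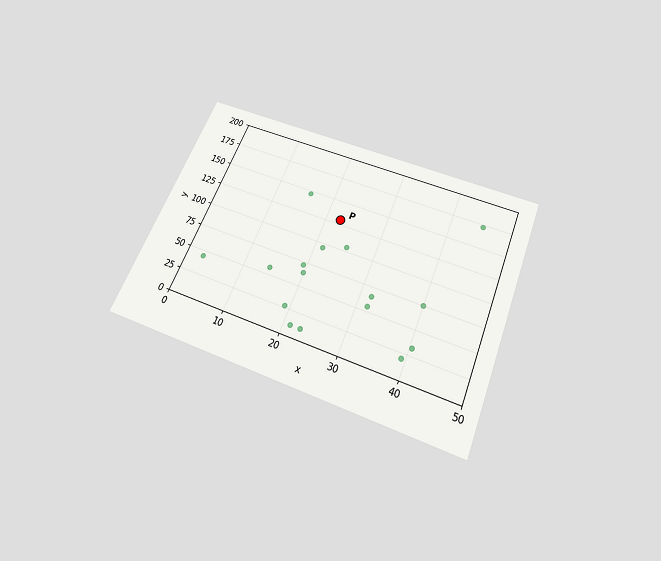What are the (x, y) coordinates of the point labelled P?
(22.5, 130)

The chart is tilted about 22° clockwise and viewed slightly from below. Following the gridlines from P to each axis, P sits at (22.5, 130).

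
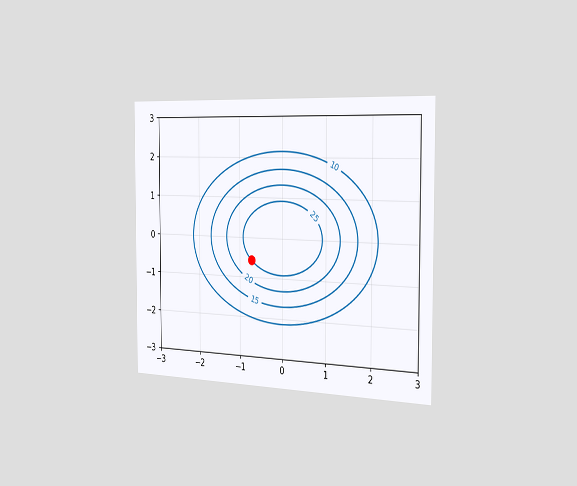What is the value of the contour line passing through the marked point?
The chart is viewed slightly from the right. The marked point sits on the contour labelled 25.

25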